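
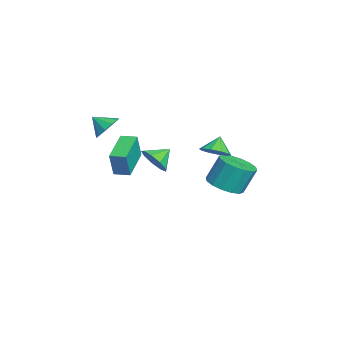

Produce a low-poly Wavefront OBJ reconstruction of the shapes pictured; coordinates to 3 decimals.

v -1.612 -2.333 1.666
v -0.8 -2.465 1.918
v -1.948 -3.127 2.334
v -1.015 -2.102 2.241
v -1.458 -1.827 2.344
v -1.96 -1.746 2.188
v -2.329 -1.889 1.833
v -2.424 -2.202 1.414
v -2.209 -2.565 1.091
v -1.766 -2.84 0.988
v -1.264 -2.921 1.143
v -0.895 -2.778 1.499
v 0.574 3.029 0.921
v 1.068 3.686 1.036
v 0.006 3.311 1.759
v 0.684 3.829 0.727
v 0.257 3.666 0.493
v -0.048 3.26 0.422
v -0.116 2.766 0.542
v 0.08 2.372 0.807
v 0.464 2.23 1.116
v 0.89 2.393 1.35
v 1.196 2.799 1.42
v 1.264 3.293 1.3
v 3.931 -0.114 2.05
v 4.576 0.441 1.825
v 3.449 0.674 2.61
v 4.135 0.462 1.416
v 3.598 0.214 1.304
v 3.217 -0.188 1.54
v 3.17 -0.555 2.015
v 3.479 -0.715 2.506
v 3.999 -0.594 2.784
v 4.488 -0.249 2.718
v 4.715 0.16 2.339
v -2.821 -1.477 -0.805
v -2.471 -1.683 0.68
v -2.539 -0.624 -0.753
v -2.189 -0.83 0.732
v -0.931 -2.07 -1.332
v -0.581 -2.276 0.153
v -0.649 -1.217 -1.28
v -0.299 -1.423 0.205
v -0.725 3.601 -2.139
v 0.014 2.932 -1.75
v -0.157 3.63 -0.231
v -0.895 4.299 -0.621
v 0.298 3.376 -1.921
v 0.128 4.073 -0.402
v 0.308 3.879 -2.151
v 0.138 4.577 -0.632
v 0.042 4.308 -2.378
v -0.128 5.006 -0.859
v -0.43 4.548 -2.541
v -0.6 5.246 -1.022
v -0.981 4.534 -2.597
v -1.151 5.232 -1.078
v -1.463 4.27 -2.529
v -1.634 4.968 -1.01
v -1.748 3.827 -2.358
v -1.918 4.524 -0.839
v -1.758 3.323 -2.128
v -1.928 4.021 -0.609
v -1.492 2.894 -1.901
v -1.662 3.592 -0.382
v -1.02 2.654 -1.738
v -1.19 3.352 -0.219
v -0.469 2.668 -1.682
v -0.639 3.366 -0.163
f 2 1 4
f 2 4 3
f 4 1 5
f 4 5 3
f 5 1 6
f 5 6 3
f 6 1 7
f 6 7 3
f 7 1 8
f 7 8 3
f 8 1 9
f 8 9 3
f 9 1 10
f 9 10 3
f 10 1 11
f 10 11 3
f 11 1 12
f 11 12 3
f 12 1 2
f 12 2 3
f 14 13 16
f 14 16 15
f 16 13 17
f 16 17 15
f 17 13 18
f 17 18 15
f 18 13 19
f 18 19 15
f 19 13 20
f 19 20 15
f 20 13 21
f 20 21 15
f 21 13 22
f 21 22 15
f 22 13 23
f 22 23 15
f 23 13 24
f 23 24 15
f 24 13 14
f 24 14 15
f 26 25 28
f 26 28 27
f 28 25 29
f 28 29 27
f 29 25 30
f 29 30 27
f 30 25 31
f 30 31 27
f 31 25 32
f 31 32 27
f 32 25 33
f 32 33 27
f 33 25 34
f 33 34 27
f 34 25 35
f 34 35 27
f 35 25 26
f 35 26 27
f 37 39 36
f 40 37 36
f 36 39 38
f 38 40 36
f 37 43 39
f 41 37 40
f 41 43 37
f 39 43 38
f 42 40 38
f 38 43 42
f 42 41 40
f 43 41 42
f 45 44 48
f 45 48 46
f 46 48 49
f 46 49 47
f 48 44 50
f 48 50 49
f 49 50 51
f 49 51 47
f 50 44 52
f 50 52 51
f 51 52 53
f 51 53 47
f 52 44 54
f 52 54 53
f 53 54 55
f 53 55 47
f 54 44 56
f 54 56 55
f 55 56 57
f 55 57 47
f 56 44 58
f 56 58 57
f 57 58 59
f 57 59 47
f 58 44 60
f 58 60 59
f 59 60 61
f 59 61 47
f 60 44 62
f 60 62 61
f 61 62 63
f 61 63 47
f 62 44 64
f 62 64 63
f 63 64 65
f 63 65 47
f 64 44 66
f 64 66 65
f 65 66 67
f 65 67 47
f 66 44 68
f 66 68 67
f 67 68 69
f 67 69 47
f 68 44 45
f 68 45 69
f 69 45 46
f 69 46 47



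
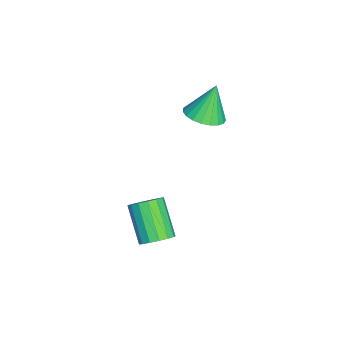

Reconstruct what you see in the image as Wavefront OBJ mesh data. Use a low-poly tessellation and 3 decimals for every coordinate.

v -0.945 -2.608 2.195
v -0.373 -2.909 2.439
v -1.275 -2.272 3.385
v -0.283 -2.641 2.388
v -0.307 -2.368 2.304
v -0.442 -2.136 2.201
v -0.663 -1.986 2.097
v -0.933 -1.944 2.01
v -1.205 -2.016 1.955
v -1.432 -2.191 1.942
v -1.575 -2.438 1.972
v -1.609 -2.715 2.041
v -1.528 -2.973 2.136
v -1.346 -3.168 2.242
v -1.095 -3.266 2.34
v -0.818 -3.251 2.412
v -0.562 -3.124 2.447
v 2.029 -3.732 -1.301
v 2.259 -3.375 -0.921
v 1.34 -3.83 0.061
v 1.111 -4.188 -0.319
v 2.043 -3.22 -1.051
v 1.124 -3.676 -0.069
v 1.824 -3.203 -1.248
v 0.905 -3.659 -0.266
v 1.66 -3.328 -1.459
v 0.741 -3.783 -0.477
v 1.595 -3.561 -1.628
v 0.676 -4.016 -0.646
v 1.646 -3.84 -1.709
v 0.728 -4.295 -0.727
v 1.8 -4.09 -1.681
v 0.881 -4.545 -0.699
v 2.016 -4.244 -1.551
v 1.097 -4.7 -0.569
v 2.235 -4.261 -1.354
v 1.316 -4.717 -0.372
v 2.399 -4.137 -1.143
v 1.48 -4.592 -0.161
v 2.464 -3.904 -0.974
v 1.545 -4.359 0.008
v 2.412 -3.625 -0.893
v 1.494 -4.08 0.089
f 2 1 4
f 2 4 3
f 4 1 5
f 4 5 3
f 5 1 6
f 5 6 3
f 6 1 7
f 6 7 3
f 7 1 8
f 7 8 3
f 8 1 9
f 8 9 3
f 9 1 10
f 9 10 3
f 10 1 11
f 10 11 3
f 11 1 12
f 11 12 3
f 12 1 13
f 12 13 3
f 13 1 14
f 13 14 3
f 14 1 15
f 14 15 3
f 15 1 16
f 15 16 3
f 16 1 17
f 16 17 3
f 17 1 2
f 17 2 3
f 19 18 22
f 19 22 20
f 20 22 23
f 20 23 21
f 22 18 24
f 22 24 23
f 23 24 25
f 23 25 21
f 24 18 26
f 24 26 25
f 25 26 27
f 25 27 21
f 26 18 28
f 26 28 27
f 27 28 29
f 27 29 21
f 28 18 30
f 28 30 29
f 29 30 31
f 29 31 21
f 30 18 32
f 30 32 31
f 31 32 33
f 31 33 21
f 32 18 34
f 32 34 33
f 33 34 35
f 33 35 21
f 34 18 36
f 34 36 35
f 35 36 37
f 35 37 21
f 36 18 38
f 36 38 37
f 37 38 39
f 37 39 21
f 38 18 40
f 38 40 39
f 39 40 41
f 39 41 21
f 40 18 42
f 40 42 41
f 41 42 43
f 41 43 21
f 42 18 19
f 42 19 43
f 43 19 20
f 43 20 21



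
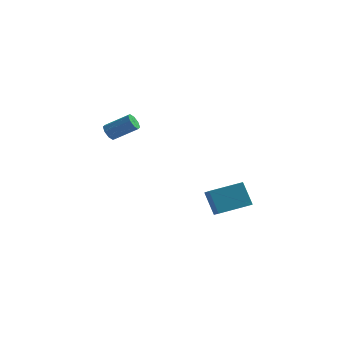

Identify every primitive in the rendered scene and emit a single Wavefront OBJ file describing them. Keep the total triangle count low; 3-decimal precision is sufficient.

v 2.161 -0.896 -1.839
v 2.766 -2.157 -0.983
v 3.847 0.194 -1.425
v 4.452 -1.068 -0.569
v 2.888 -1.492 -3.231
v 3.493 -2.754 -2.375
v 4.574 -0.403 -2.817
v 5.179 -1.664 -1.961
v -4.11 0.833 1.402
v -3.77 0.54 0.974
v -2.311 0.834 1.93
v -2.65 1.127 2.358
v -3.808 1.005 0.888
v -2.348 1.299 1.845
v -4.023 1.37 1.104
v -2.563 1.664 2.06
v -4.288 1.42 1.493
v -2.828 1.714 2.45
v -4.449 1.126 1.83
v -2.99 1.42 2.786
v -4.412 0.661 1.915
v -2.952 0.955 2.872
v -4.197 0.296 1.7
v -2.737 0.59 2.656
v -3.932 0.246 1.31
v -2.472 0.54 2.267
f 2 4 1
f 5 2 1
f 1 4 3
f 3 5 1
f 2 8 4
f 6 2 5
f 6 8 2
f 4 8 3
f 7 5 3
f 3 8 7
f 7 6 5
f 8 6 7
f 10 9 13
f 10 13 11
f 11 13 14
f 11 14 12
f 13 9 15
f 13 15 14
f 14 15 16
f 14 16 12
f 15 9 17
f 15 17 16
f 16 17 18
f 16 18 12
f 17 9 19
f 17 19 18
f 18 19 20
f 18 20 12
f 19 9 21
f 19 21 20
f 20 21 22
f 20 22 12
f 21 9 23
f 21 23 22
f 22 23 24
f 22 24 12
f 23 9 25
f 23 25 24
f 24 25 26
f 24 26 12
f 25 9 10
f 25 10 26
f 26 10 11
f 26 11 12



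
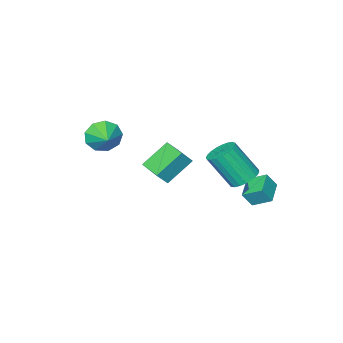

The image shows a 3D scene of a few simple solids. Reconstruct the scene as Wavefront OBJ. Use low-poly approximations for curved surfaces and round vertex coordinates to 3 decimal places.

v -2.5 2.272 0.21
v -1.75 2.174 -0.157
v -1.031 1.23 1.563
v -1.78 1.328 1.93
v -1.715 2.485 -0.002
v -0.996 1.541 1.719
v -1.815 2.759 0.191
v -1.096 1.815 1.911
v -2.034 2.948 0.386
v -1.315 2.004 2.107
v -2.333 3.021 0.551
v -1.614 2.077 2.272
v -2.661 2.964 0.657
v -1.942 2.021 2.378
v -2.961 2.788 0.686
v -2.242 1.844 2.406
v -3.181 2.522 0.632
v -2.462 1.578 2.352
v -3.284 2.213 0.505
v -2.565 1.269 2.226
v -3.25 1.914 0.327
v -2.531 0.971 2.048
v -3.087 1.677 0.129
v -2.368 0.734 1.85
v -2.823 1.543 -0.055
v -2.104 0.599 1.666
v -2.502 1.535 -0.193
v -1.783 0.591 1.527
v -2.181 1.654 -0.262
v -1.462 0.71 1.458
v -1.915 1.88 -0.249
v -1.196 0.936 1.471
v -1.483 -3.592 -1.973
v -2.893 -3.389 -0.793
v -1.323 -2.202 -2.02
v -2.733 -1.999 -0.84
v -0.827 -3.641 -1.18
v -2.237 -3.438 -0
v -0.667 -2.251 -1.227
v -2.077 -2.048 -0.047
v 2.905 -1.674 3.29
v 3.224 -2.097 4.054
v 3.375 -0.666 3.65
v 3.657 -2.132 3.589
v 3.738 -1.953 2.984
v 3.428 -1.644 2.522
v 2.874 -1.349 2.419
v 2.335 -1.206 2.724
v 2.061 -1.282 3.293
v 2.183 -1.542 3.861
v 2.642 -1.864 4.162
v -2.938 2.701 -0.533
v -3.443 3.549 0.018
v -1.968 3.488 -0.856
v -2.473 4.336 -0.305
v -2.487 2.464 0.245
v -2.992 3.312 0.796
v -1.517 3.251 -0.078
v -2.022 4.099 0.473
f 2 1 5
f 2 5 3
f 3 5 6
f 3 6 4
f 5 1 7
f 5 7 6
f 6 7 8
f 6 8 4
f 7 1 9
f 7 9 8
f 8 9 10
f 8 10 4
f 9 1 11
f 9 11 10
f 10 11 12
f 10 12 4
f 11 1 13
f 11 13 12
f 12 13 14
f 12 14 4
f 13 1 15
f 13 15 14
f 14 15 16
f 14 16 4
f 15 1 17
f 15 17 16
f 16 17 18
f 16 18 4
f 17 1 19
f 17 19 18
f 18 19 20
f 18 20 4
f 19 1 21
f 19 21 20
f 20 21 22
f 20 22 4
f 21 1 23
f 21 23 22
f 22 23 24
f 22 24 4
f 23 1 25
f 23 25 24
f 24 25 26
f 24 26 4
f 25 1 27
f 25 27 26
f 26 27 28
f 26 28 4
f 27 1 29
f 27 29 28
f 28 29 30
f 28 30 4
f 29 1 31
f 29 31 30
f 30 31 32
f 30 32 4
f 31 1 2
f 31 2 32
f 32 2 3
f 32 3 4
f 34 36 33
f 37 34 33
f 33 36 35
f 35 37 33
f 34 40 36
f 38 34 37
f 38 40 34
f 36 40 35
f 39 37 35
f 35 40 39
f 39 38 37
f 40 38 39
f 42 41 44
f 42 44 43
f 44 41 45
f 44 45 43
f 45 41 46
f 45 46 43
f 46 41 47
f 46 47 43
f 47 41 48
f 47 48 43
f 48 41 49
f 48 49 43
f 49 41 50
f 49 50 43
f 50 41 51
f 50 51 43
f 51 41 42
f 51 42 43
f 53 55 52
f 56 53 52
f 52 55 54
f 54 56 52
f 53 59 55
f 57 53 56
f 57 59 53
f 55 59 54
f 58 56 54
f 54 59 58
f 58 57 56
f 59 57 58



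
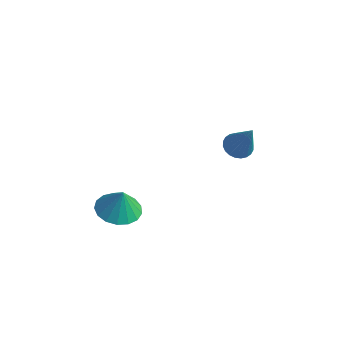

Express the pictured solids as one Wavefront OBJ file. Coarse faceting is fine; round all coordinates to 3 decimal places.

v 1.952 0.938 0.358
v 2.352 0.548 0.088
v 2.768 0.662 1.962
v 2.468 0.759 0.065
v 2.506 0.997 0.087
v 2.46 1.226 0.149
v 2.336 1.411 0.244
v 2.154 1.524 0.356
v 1.941 1.548 0.469
v 1.73 1.479 0.564
v 1.553 1.328 0.629
v 1.436 1.117 0.652
v 1.398 0.879 0.63
v 1.444 0.65 0.567
v 1.568 0.465 0.472
v 1.75 0.352 0.36
v 1.963 0.328 0.248
v 2.174 0.397 0.152
v -0.173 -3.854 -1.015
v 0.622 -4.277 -1.145
v 0.033 -3.806 0.095
v 0.722 -3.855 -1.181
v 0.617 -3.432 -1.18
v 0.331 -3.106 -1.14
v -0.071 -2.951 -1.072
v -0.495 -3.003 -0.991
v -0.846 -3.249 -0.916
v -1.043 -3.634 -0.863
v -1.041 -4.07 -0.845
v -0.839 -4.455 -0.866
v -0.485 -4.703 -0.921
v -0.06 -4.756 -0.998
v 0.34 -4.603 -1.078
f 2 1 4
f 2 4 3
f 4 1 5
f 4 5 3
f 5 1 6
f 5 6 3
f 6 1 7
f 6 7 3
f 7 1 8
f 7 8 3
f 8 1 9
f 8 9 3
f 9 1 10
f 9 10 3
f 10 1 11
f 10 11 3
f 11 1 12
f 11 12 3
f 12 1 13
f 12 13 3
f 13 1 14
f 13 14 3
f 14 1 15
f 14 15 3
f 15 1 16
f 15 16 3
f 16 1 17
f 16 17 3
f 17 1 18
f 17 18 3
f 18 1 2
f 18 2 3
f 20 19 22
f 20 22 21
f 22 19 23
f 22 23 21
f 23 19 24
f 23 24 21
f 24 19 25
f 24 25 21
f 25 19 26
f 25 26 21
f 26 19 27
f 26 27 21
f 27 19 28
f 27 28 21
f 28 19 29
f 28 29 21
f 29 19 30
f 29 30 21
f 30 19 31
f 30 31 21
f 31 19 32
f 31 32 21
f 32 19 33
f 32 33 21
f 33 19 20
f 33 20 21



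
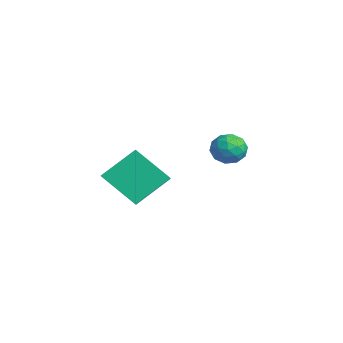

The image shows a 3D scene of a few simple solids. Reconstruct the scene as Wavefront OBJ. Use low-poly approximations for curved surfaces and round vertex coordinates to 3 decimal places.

v -3.5 1.38 1.317
v -2.787 1.9 1.347
v -2.733 0.3 1.853
v -2.02 0.82 1.883
v -2.7 0.97 2.428
v -3.173 1.637 2.096
v -2.347 0.563 1.104
v -2.82 1.23 0.772
v -2.074 1.396 1.215
v -2.292 1.647 2.033
v -3.228 0.553 1.167
v -3.446 0.804 1.985
v -3.211 1.735 1.285
v -2.309 0.465 1.915
v -2.709 0.553 2.235
v -2.29 0.859 2.253
v -3.438 1.58 1.725
v -3.019 1.886 1.743
v -2.967 1.339 2.378
v -2.501 0.314 1.457
v -2.082 0.62 1.475
v -3.23 1.341 0.947
v -2.811 1.647 0.965
v -2.553 0.861 0.822
v -2.373 1.744 1.225
v -1.922 1.109 1.54
v -2.114 0.958 1.082
v -2.392 1.35 0.887
v -2.501 1.892 1.706
v -2.05 1.257 2.021
v -2.45 1.345 2.341
v -2.728 1.737 2.146
v -2.082 1.595 1.629
v -3.47 0.943 1.179
v -3.019 0.308 1.494
v -2.792 0.463 1.054
v -3.07 0.855 0.859
v -3.598 1.091 1.66
v -3.147 0.456 1.975
v -3.128 0.85 2.313
v -3.406 1.242 2.118
v -3.438 0.605 1.571
v -1.947 -4.87 1.128
v -2.102 -3.306 2.364
v -0.87 -3.688 -0.233
v -1.024 -2.124 1.003
v -0.776 -5.236 1.737
v -0.93 -3.672 2.973
v 0.302 -4.054 0.376
v 0.147 -2.49 1.612
f 1 38 17
f 38 12 41
f 17 41 6
f 38 41 17
f 1 17 13
f 17 6 18
f 13 18 2
f 17 18 13
f 1 13 22
f 13 2 23
f 22 23 8
f 13 23 22
f 1 22 34
f 22 8 37
f 34 37 11
f 22 37 34
f 1 34 38
f 34 11 42
f 38 42 12
f 34 42 38
f 2 18 29
f 18 6 32
f 29 32 10
f 18 32 29
f 6 41 19
f 41 12 40
f 19 40 5
f 41 40 19
f 12 42 39
f 42 11 35
f 39 35 3
f 42 35 39
f 11 37 36
f 37 8 24
f 36 24 7
f 37 24 36
f 8 23 28
f 23 2 25
f 28 25 9
f 23 25 28
f 4 30 16
f 30 10 31
f 16 31 5
f 30 31 16
f 4 16 14
f 16 5 15
f 14 15 3
f 16 15 14
f 4 14 21
f 14 3 20
f 21 20 7
f 14 20 21
f 4 21 26
f 21 7 27
f 26 27 9
f 21 27 26
f 4 26 30
f 26 9 33
f 30 33 10
f 26 33 30
f 5 31 19
f 31 10 32
f 19 32 6
f 31 32 19
f 3 15 39
f 15 5 40
f 39 40 12
f 15 40 39
f 7 20 36
f 20 3 35
f 36 35 11
f 20 35 36
f 9 27 28
f 27 7 24
f 28 24 8
f 27 24 28
f 10 33 29
f 33 9 25
f 29 25 2
f 33 25 29
f 44 46 43
f 47 44 43
f 43 46 45
f 45 47 43
f 44 50 46
f 48 44 47
f 48 50 44
f 46 50 45
f 49 47 45
f 45 50 49
f 49 48 47
f 50 48 49



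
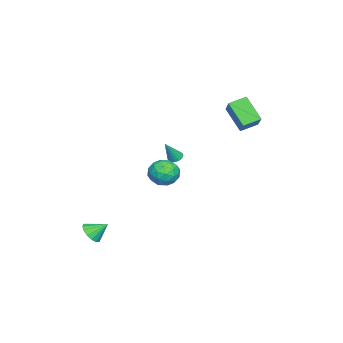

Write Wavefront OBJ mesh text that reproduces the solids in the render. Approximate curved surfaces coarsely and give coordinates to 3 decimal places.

v -4.345 1.739 3.439
v -2.967 2.343 4.566
v -5.051 2.631 3.823
v -3.673 3.235 4.95
v -3.687 2.865 2.03
v -2.309 3.469 3.157
v -4.393 3.757 2.414
v -3.015 4.361 3.541
v -2.263 -0.729 -0.087
v -1.909 -0.37 -0.164
v -1.537 -1.151 1.287
v -2.083 -0.255 -0.037
v -2.298 -0.248 0.079
v -2.505 -0.352 0.156
v -2.656 -0.542 0.178
v -2.718 -0.775 0.139
v -2.675 -0.998 0.048
v -2.538 -1.159 -0.073
v -2.338 -1.221 -0.198
v -2.12 -1.171 -0.298
v -1.936 -1.02 -0.349
v -1.826 -0.802 -0.34
v -1.816 -0.568 -0.273
v 0.531 -0.105 -0.102
v 1.354 0.425 -0.39
v 1.406 -0.805 1.11
v 2.229 -0.275 0.822
v 1.434 0.206 1.244
v 0.894 0.638 0.495
v 1.866 -1.018 0.225
v 1.326 -0.586 -0.524
v 2.179 -0.14 -0.188
v 1.912 0.617 0.442
v 0.848 -0.997 0.278
v 0.581 -0.24 0.908
v 0.866 0.221 -0.352
v 1.894 -0.601 1.072
v 1.427 -0.319 1.32
v 1.911 -0.007 1.151
v 0.595 0.347 0.167
v 1.079 0.658 -0.002
v 1.126 0.53 0.959
v 1.681 -1.038 0.722
v 2.165 -0.727 0.553
v 0.849 -0.373 -0.431
v 1.333 -0.061 -0.6
v 1.634 -0.91 -0.239
v 1.835 0.201 -0.403
v 2.348 -0.21 0.31
v 2.136 -0.647 -0.041
v 1.818 -0.393 -0.481
v 1.678 0.646 -0.033
v 2.192 0.234 0.68
v 1.725 0.517 0.928
v 1.407 0.771 0.487
v 2.162 0.314 0.086
v 0.568 -0.614 0.04
v 1.082 -1.026 0.753
v 1.353 -1.151 0.233
v 1.035 -0.897 -0.208
v 0.412 -0.17 0.41
v 0.925 -0.581 1.123
v 0.942 0.013 1.201
v 0.624 0.267 0.761
v 0.598 -0.694 0.634
v 3.362 -3.97 -4.314
v 4.109 -3.679 -4.43
v 3.118 -3.03 -3.526
v 3.874 -3.493 -4.723
v 3.501 -3.436 -4.907
v 3.092 -3.521 -4.932
v 2.754 -3.726 -4.792
v 2.58 -3.997 -4.523
v 2.615 -4.26 -4.199
v 2.85 -4.446 -3.905
v 3.222 -4.503 -3.721
v 3.632 -4.418 -3.696
v 3.969 -4.213 -3.837
v 4.144 -3.942 -4.105
f 2 4 1
f 5 2 1
f 1 4 3
f 3 5 1
f 2 8 4
f 6 2 5
f 6 8 2
f 4 8 3
f 7 5 3
f 3 8 7
f 7 6 5
f 8 6 7
f 10 9 12
f 10 12 11
f 12 9 13
f 12 13 11
f 13 9 14
f 13 14 11
f 14 9 15
f 14 15 11
f 15 9 16
f 15 16 11
f 16 9 17
f 16 17 11
f 17 9 18
f 17 18 11
f 18 9 19
f 18 19 11
f 19 9 20
f 19 20 11
f 20 9 21
f 20 21 11
f 21 9 22
f 21 22 11
f 22 9 23
f 22 23 11
f 23 9 10
f 23 10 11
f 24 61 40
f 61 35 64
f 40 64 29
f 61 64 40
f 24 40 36
f 40 29 41
f 36 41 25
f 40 41 36
f 24 36 45
f 36 25 46
f 45 46 31
f 36 46 45
f 24 45 57
f 45 31 60
f 57 60 34
f 45 60 57
f 24 57 61
f 57 34 65
f 61 65 35
f 57 65 61
f 25 41 52
f 41 29 55
f 52 55 33
f 41 55 52
f 29 64 42
f 64 35 63
f 42 63 28
f 64 63 42
f 35 65 62
f 65 34 58
f 62 58 26
f 65 58 62
f 34 60 59
f 60 31 47
f 59 47 30
f 60 47 59
f 31 46 51
f 46 25 48
f 51 48 32
f 46 48 51
f 27 53 39
f 53 33 54
f 39 54 28
f 53 54 39
f 27 39 37
f 39 28 38
f 37 38 26
f 39 38 37
f 27 37 44
f 37 26 43
f 44 43 30
f 37 43 44
f 27 44 49
f 44 30 50
f 49 50 32
f 44 50 49
f 27 49 53
f 49 32 56
f 53 56 33
f 49 56 53
f 28 54 42
f 54 33 55
f 42 55 29
f 54 55 42
f 26 38 62
f 38 28 63
f 62 63 35
f 38 63 62
f 30 43 59
f 43 26 58
f 59 58 34
f 43 58 59
f 32 50 51
f 50 30 47
f 51 47 31
f 50 47 51
f 33 56 52
f 56 32 48
f 52 48 25
f 56 48 52
f 67 66 69
f 67 69 68
f 69 66 70
f 69 70 68
f 70 66 71
f 70 71 68
f 71 66 72
f 71 72 68
f 72 66 73
f 72 73 68
f 73 66 74
f 73 74 68
f 74 66 75
f 74 75 68
f 75 66 76
f 75 76 68
f 76 66 77
f 76 77 68
f 77 66 78
f 77 78 68
f 78 66 79
f 78 79 68
f 79 66 67
f 79 67 68



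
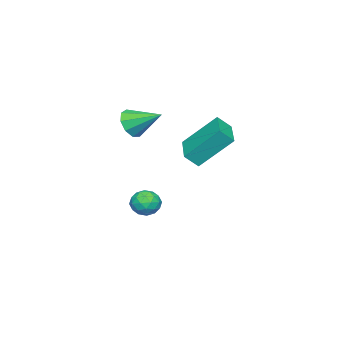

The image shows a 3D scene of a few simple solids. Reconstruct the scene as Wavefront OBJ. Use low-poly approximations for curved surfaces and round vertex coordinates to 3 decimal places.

v -2.087 -0.131 -2.078
v -1.584 -0.239 -2.662
v -2.836 -1.021 -2.558
v -2.333 -1.129 -3.142
v -2.141 -1.342 -2.419
v -1.678 -0.791 -2.122
v -2.742 -0.469 -3.098
v -2.279 0.082 -2.801
v -1.989 -0.447 -3.292
v -1.617 -0.987 -2.873
v -2.803 -0.273 -2.347
v -2.431 -0.813 -1.928
v -1.77 -0.107 -2.328
v -2.65 -1.153 -2.892
v -2.537 -1.278 -2.467
v -2.242 -1.342 -2.811
v -1.825 -0.431 -2.01
v -1.529 -0.495 -2.354
v -1.856 -1.143 -2.211
v -2.891 -0.765 -2.866
v -2.595 -0.829 -3.21
v -2.178 0.082 -2.409
v -1.883 0.018 -2.753
v -2.564 -0.117 -3.009
v -1.712 -0.293 -3.041
v -2.153 -0.816 -3.324
v -2.393 -0.428 -3.298
v -2.121 -0.104 -3.123
v -1.494 -0.61 -2.795
v -1.934 -1.133 -3.077
v -1.821 -1.258 -2.652
v -1.549 -0.935 -2.478
v -1.732 -0.732 -3.165
v -2.486 -0.127 -2.143
v -2.926 -0.65 -2.425
v -2.871 -0.325 -2.742
v -2.599 -0.002 -2.568
v -2.267 -0.444 -1.896
v -2.708 -0.967 -2.179
v -2.299 -1.156 -2.097
v -2.027 -0.832 -1.922
v -2.688 -0.528 -2.055
v -3.322 -1.991 1.758
v -2.96 -2.323 2.476
v -3.458 -0.489 2.522
v -2.538 -2.103 2.119
v -2.483 -1.83 1.593
v -2.82 -1.633 1.144
v -3.392 -1.603 0.983
v -3.931 -1.754 1.184
v -4.185 -2.016 1.654
v -4.035 -2.267 2.173
v -3.551 -2.388 2.498
v -0.823 2.718 1.648
v -0.442 2.228 2.243
v -1.44 4.08 3.165
v -1.059 3.589 3.76
v 0.679 3.631 1.44
v 1.06 3.14 2.035
v 0.062 4.992 2.957
v 0.443 4.502 3.552
f 1 38 17
f 38 12 41
f 17 41 6
f 38 41 17
f 1 17 13
f 17 6 18
f 13 18 2
f 17 18 13
f 1 13 22
f 13 2 23
f 22 23 8
f 13 23 22
f 1 22 34
f 22 8 37
f 34 37 11
f 22 37 34
f 1 34 38
f 34 11 42
f 38 42 12
f 34 42 38
f 2 18 29
f 18 6 32
f 29 32 10
f 18 32 29
f 6 41 19
f 41 12 40
f 19 40 5
f 41 40 19
f 12 42 39
f 42 11 35
f 39 35 3
f 42 35 39
f 11 37 36
f 37 8 24
f 36 24 7
f 37 24 36
f 8 23 28
f 23 2 25
f 28 25 9
f 23 25 28
f 4 30 16
f 30 10 31
f 16 31 5
f 30 31 16
f 4 16 14
f 16 5 15
f 14 15 3
f 16 15 14
f 4 14 21
f 14 3 20
f 21 20 7
f 14 20 21
f 4 21 26
f 21 7 27
f 26 27 9
f 21 27 26
f 4 26 30
f 26 9 33
f 30 33 10
f 26 33 30
f 5 31 19
f 31 10 32
f 19 32 6
f 31 32 19
f 3 15 39
f 15 5 40
f 39 40 12
f 15 40 39
f 7 20 36
f 20 3 35
f 36 35 11
f 20 35 36
f 9 27 28
f 27 7 24
f 28 24 8
f 27 24 28
f 10 33 29
f 33 9 25
f 29 25 2
f 33 25 29
f 44 43 46
f 44 46 45
f 46 43 47
f 46 47 45
f 47 43 48
f 47 48 45
f 48 43 49
f 48 49 45
f 49 43 50
f 49 50 45
f 50 43 51
f 50 51 45
f 51 43 52
f 51 52 45
f 52 43 53
f 52 53 45
f 53 43 44
f 53 44 45
f 55 57 54
f 58 55 54
f 54 57 56
f 56 58 54
f 55 61 57
f 59 55 58
f 59 61 55
f 57 61 56
f 60 58 56
f 56 61 60
f 60 59 58
f 61 59 60



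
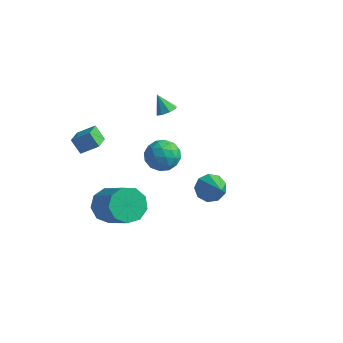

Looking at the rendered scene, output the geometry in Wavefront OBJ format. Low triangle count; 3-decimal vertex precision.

v -2.827 1.508 1.575
v -2.481 1.221 1.856
v -3.413 1.632 2.425
v -2.392 1.616 1.859
v -2.558 1.949 1.696
v -2.881 2.023 1.462
v -3.172 1.796 1.295
v -3.261 1.4 1.291
v -3.095 1.067 1.454
v -2.772 0.993 1.688
v 2.028 -3.069 1.717
v 2.477 -3.191 1.154
v 3.032 -3.931 2.703
v 2.608 -2.77 1.389
v 2.468 -2.489 1.777
v 2.123 -2.479 2.137
v 1.733 -2.745 2.301
v 1.482 -3.162 2.192
v 1.486 -3.536 1.86
v 1.744 -3.691 1.462
v 2.136 -3.554 1.183
v -1.527 -0.802 1.236
v -0.943 -1.182 0.693
v -1.537 -1.978 2.047
v -0.953 -2.358 1.504
v -0.707 -1.678 2.012
v -0.701 -0.952 1.51
v -1.779 -2.208 1.23
v -1.773 -1.482 0.728
v -1.099 -2.051 0.689
v -0.436 -1.724 1.172
v -2.044 -1.436 1.568
v -1.381 -1.109 2.051
v -1.234 -0.889 0.893
v -1.246 -2.271 1.847
v -1.102 -1.872 2.145
v -0.758 -2.095 1.826
v -1.091 -0.753 1.373
v -0.748 -0.977 1.054
v -0.61 -1.268 1.83
v -1.732 -2.183 1.686
v -1.389 -2.407 1.367
v -1.722 -1.065 0.914
v -1.378 -1.288 0.595
v -1.87 -1.892 0.91
v -0.982 -1.623 0.572
v -0.989 -2.314 1.049
v -1.474 -2.226 0.887
v -1.47 -1.799 0.592
v -0.593 -1.43 0.856
v -0.599 -2.122 1.333
v -0.454 -1.722 1.631
v -0.451 -1.295 1.336
v -0.685 -1.941 0.854
v -1.881 -1.038 1.407
v -1.887 -1.73 1.884
v -2.029 -1.865 1.404
v -2.026 -1.438 1.109
v -1.491 -0.846 1.691
v -1.498 -1.537 2.168
v -1.01 -1.361 2.148
v -1.006 -0.934 1.853
v -1.795 -1.219 1.886
v -3.182 -2.981 -2.016
v -2.559 -3.015 -2.733
v -1.135 -3.733 -1.46
v -1.758 -3.699 -0.744
v -2.529 -2.436 -2.439
v -1.105 -3.153 -1.167
v -2.805 -2.112 -1.948
v -1.381 -2.83 -0.675
v -3.257 -2.195 -1.489
v -1.833 -2.912 -0.216
v -3.674 -2.646 -1.276
v -2.25 -3.363 -0.004
v -3.861 -3.253 -1.41
v -2.437 -3.971 -0.138
v -3.73 -3.734 -1.828
v -2.306 -4.452 -0.555
v -3.342 -3.862 -2.333
v -1.919 -4.58 -1.061
v -2.88 -3.578 -2.691
v -1.456 -4.296 -1.418
v -3.675 -4.478 2.643
v -4.186 -4.423 3.307
v -3.955 -3.564 2.351
v -4.465 -3.508 3.016
v -2.955 -4.092 3.164
v -3.465 -4.036 3.829
v -3.234 -3.177 2.873
v -3.745 -3.122 3.537
f 2 1 4
f 2 4 3
f 4 1 5
f 4 5 3
f 5 1 6
f 5 6 3
f 6 1 7
f 6 7 3
f 7 1 8
f 7 8 3
f 8 1 9
f 8 9 3
f 9 1 10
f 9 10 3
f 10 1 2
f 10 2 3
f 12 11 14
f 12 14 13
f 14 11 15
f 14 15 13
f 15 11 16
f 15 16 13
f 16 11 17
f 16 17 13
f 17 11 18
f 17 18 13
f 18 11 19
f 18 19 13
f 19 11 20
f 19 20 13
f 20 11 21
f 20 21 13
f 21 11 12
f 21 12 13
f 22 59 38
f 59 33 62
f 38 62 27
f 59 62 38
f 22 38 34
f 38 27 39
f 34 39 23
f 38 39 34
f 22 34 43
f 34 23 44
f 43 44 29
f 34 44 43
f 22 43 55
f 43 29 58
f 55 58 32
f 43 58 55
f 22 55 59
f 55 32 63
f 59 63 33
f 55 63 59
f 23 39 50
f 39 27 53
f 50 53 31
f 39 53 50
f 27 62 40
f 62 33 61
f 40 61 26
f 62 61 40
f 33 63 60
f 63 32 56
f 60 56 24
f 63 56 60
f 32 58 57
f 58 29 45
f 57 45 28
f 58 45 57
f 29 44 49
f 44 23 46
f 49 46 30
f 44 46 49
f 25 51 37
f 51 31 52
f 37 52 26
f 51 52 37
f 25 37 35
f 37 26 36
f 35 36 24
f 37 36 35
f 25 35 42
f 35 24 41
f 42 41 28
f 35 41 42
f 25 42 47
f 42 28 48
f 47 48 30
f 42 48 47
f 25 47 51
f 47 30 54
f 51 54 31
f 47 54 51
f 26 52 40
f 52 31 53
f 40 53 27
f 52 53 40
f 24 36 60
f 36 26 61
f 60 61 33
f 36 61 60
f 28 41 57
f 41 24 56
f 57 56 32
f 41 56 57
f 30 48 49
f 48 28 45
f 49 45 29
f 48 45 49
f 31 54 50
f 54 30 46
f 50 46 23
f 54 46 50
f 65 64 68
f 65 68 66
f 66 68 69
f 66 69 67
f 68 64 70
f 68 70 69
f 69 70 71
f 69 71 67
f 70 64 72
f 70 72 71
f 71 72 73
f 71 73 67
f 72 64 74
f 72 74 73
f 73 74 75
f 73 75 67
f 74 64 76
f 74 76 75
f 75 76 77
f 75 77 67
f 76 64 78
f 76 78 77
f 77 78 79
f 77 79 67
f 78 64 80
f 78 80 79
f 79 80 81
f 79 81 67
f 80 64 82
f 80 82 81
f 81 82 83
f 81 83 67
f 82 64 65
f 82 65 83
f 83 65 66
f 83 66 67
f 85 87 84
f 88 85 84
f 84 87 86
f 86 88 84
f 85 91 87
f 89 85 88
f 89 91 85
f 87 91 86
f 90 88 86
f 86 91 90
f 90 89 88
f 91 89 90



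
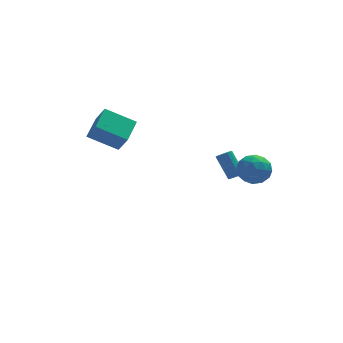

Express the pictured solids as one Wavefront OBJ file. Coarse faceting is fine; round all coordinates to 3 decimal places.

v -3.44 2.976 1.724
v -5.23 3.48 2.701
v -2.702 4.476 2.303
v -4.491 4.98 3.28
v -2.989 2.3 2.9
v -4.778 2.804 3.877
v -2.25 3.8 3.479
v -4.04 4.304 4.456
v 3.521 2.92 -1.189
v 4.006 3.121 -1.115
v 3.404 4.042 0.323
v 2.919 3.84 0.249
v 3.879 3.299 -1.281
v 3.277 4.219 0.156
v 3.657 3.375 -1.423
v 3.055 4.296 0.014
v 3.399 3.329 -1.502
v 2.797 4.25 -0.065
v 3.173 3.174 -1.497
v 2.571 4.094 -0.06
v 3.04 2.95 -1.41
v 2.438 3.87 0.028
v 3.036 2.718 -1.263
v 2.434 3.639 0.175
v 3.163 2.541 -1.096
v 2.561 3.461 0.341
v 3.385 2.464 -0.954
v 2.783 3.385 0.483
v 3.643 2.51 -0.875
v 3.041 3.431 0.562
v 3.869 2.666 -0.88
v 3.267 3.586 0.557
v 4.002 2.89 -0.968
v 3.4 3.81 0.47
v 3.587 -2.511 2.162
v 4.146 -3.329 2.546
v 2.554 -2.571 3.534
v 3.113 -3.389 3.918
v 3.548 -2.422 3.878
v 4.186 -2.384 3.03
v 2.514 -3.516 3.05
v 3.152 -3.478 2.202
v 3.482 -3.95 3.095
v 4.121 -3.273 3.606
v 2.579 -2.627 2.474
v 3.218 -1.95 2.985
v 3.957 -2.914 2.234
v 2.743 -2.986 3.846
v 2.999 -2.417 3.823
v 3.327 -2.898 4.048
v 3.981 -2.359 2.518
v 4.309 -2.84 2.744
v 3.958 -2.307 3.526
v 2.391 -3.06 3.336
v 2.719 -3.541 3.562
v 3.373 -3.002 2.032
v 3.701 -3.483 2.257
v 2.742 -3.593 2.554
v 3.895 -3.76 2.782
v 3.288 -3.796 3.588
v 2.936 -3.87 3.078
v 3.311 -3.848 2.58
v 4.271 -3.363 3.083
v 3.664 -3.398 3.889
v 3.92 -2.83 3.865
v 4.295 -2.807 3.367
v 3.881 -3.728 3.405
v 3.036 -2.502 2.191
v 2.429 -2.537 2.997
v 2.405 -3.093 2.713
v 2.78 -3.07 2.215
v 3.412 -2.104 2.492
v 2.805 -2.14 3.298
v 3.389 -2.052 3.5
v 3.764 -2.03 3.002
v 2.819 -2.172 2.675
f 2 4 1
f 5 2 1
f 1 4 3
f 3 5 1
f 2 8 4
f 6 2 5
f 6 8 2
f 4 8 3
f 7 5 3
f 3 8 7
f 7 6 5
f 8 6 7
f 10 9 13
f 10 13 11
f 11 13 14
f 11 14 12
f 13 9 15
f 13 15 14
f 14 15 16
f 14 16 12
f 15 9 17
f 15 17 16
f 16 17 18
f 16 18 12
f 17 9 19
f 17 19 18
f 18 19 20
f 18 20 12
f 19 9 21
f 19 21 20
f 20 21 22
f 20 22 12
f 21 9 23
f 21 23 22
f 22 23 24
f 22 24 12
f 23 9 25
f 23 25 24
f 24 25 26
f 24 26 12
f 25 9 27
f 25 27 26
f 26 27 28
f 26 28 12
f 27 9 29
f 27 29 28
f 28 29 30
f 28 30 12
f 29 9 31
f 29 31 30
f 30 31 32
f 30 32 12
f 31 9 33
f 31 33 32
f 32 33 34
f 32 34 12
f 33 9 10
f 33 10 34
f 34 10 11
f 34 11 12
f 35 72 51
f 72 46 75
f 51 75 40
f 72 75 51
f 35 51 47
f 51 40 52
f 47 52 36
f 51 52 47
f 35 47 56
f 47 36 57
f 56 57 42
f 47 57 56
f 35 56 68
f 56 42 71
f 68 71 45
f 56 71 68
f 35 68 72
f 68 45 76
f 72 76 46
f 68 76 72
f 36 52 63
f 52 40 66
f 63 66 44
f 52 66 63
f 40 75 53
f 75 46 74
f 53 74 39
f 75 74 53
f 46 76 73
f 76 45 69
f 73 69 37
f 76 69 73
f 45 71 70
f 71 42 58
f 70 58 41
f 71 58 70
f 42 57 62
f 57 36 59
f 62 59 43
f 57 59 62
f 38 64 50
f 64 44 65
f 50 65 39
f 64 65 50
f 38 50 48
f 50 39 49
f 48 49 37
f 50 49 48
f 38 48 55
f 48 37 54
f 55 54 41
f 48 54 55
f 38 55 60
f 55 41 61
f 60 61 43
f 55 61 60
f 38 60 64
f 60 43 67
f 64 67 44
f 60 67 64
f 39 65 53
f 65 44 66
f 53 66 40
f 65 66 53
f 37 49 73
f 49 39 74
f 73 74 46
f 49 74 73
f 41 54 70
f 54 37 69
f 70 69 45
f 54 69 70
f 43 61 62
f 61 41 58
f 62 58 42
f 61 58 62
f 44 67 63
f 67 43 59
f 63 59 36
f 67 59 63



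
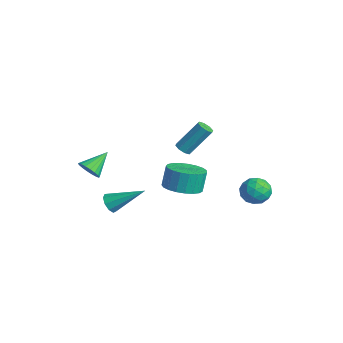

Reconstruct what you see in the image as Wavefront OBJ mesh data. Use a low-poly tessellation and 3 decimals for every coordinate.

v -1.994 0.551 -0.996
v -1.518 0.399 -0.977
v -1.21 1.557 0.536
v -1.686 1.709 0.516
v -1.565 0.705 -1.202
v -1.257 1.863 0.311
v -1.863 0.921 -1.306
v -1.555 2.079 0.207
v -2.238 0.92 -1.229
v -1.93 2.078 0.284
v -2.47 0.703 -1.016
v -2.162 1.861 0.497
v -2.423 0.397 -0.791
v -2.115 1.555 0.722
v -2.125 0.181 -0.687
v -1.817 1.339 0.826
v -1.75 0.182 -0.764
v -1.442 1.34 0.749
v 0.168 3.383 -3.062
v 0.835 3.869 -2.718
v 1.125 2.591 -3.802
v 1.792 3.077 -3.458
v 1.324 2.525 -2.933
v 0.732 3.015 -2.476
v 1.228 3.445 -4.044
v 0.636 3.935 -3.587
v 1.49 3.907 -3.325
v 1.549 3.338 -2.638
v 0.411 3.122 -3.882
v 0.47 2.553 -3.195
v 0.417 3.696 -2.825
v 1.543 2.764 -3.695
v 1.268 2.44 -3.386
v 1.66 2.725 -3.184
v 0.357 3.194 -2.683
v 0.749 3.479 -2.481
v 1.037 2.689 -2.607
v 1.211 2.981 -4.039
v 1.603 3.266 -3.837
v 0.3 3.735 -3.336
v 0.692 4.02 -3.134
v 0.923 3.771 -3.913
v 1.194 4.003 -2.98
v 1.757 3.538 -3.415
v 1.425 3.754 -3.759
v 1.077 4.042 -3.491
v 1.229 3.669 -2.576
v 1.792 3.203 -3.011
v 1.517 2.879 -2.702
v 1.169 3.167 -2.434
v 1.614 3.692 -2.933
v 0.168 3.257 -3.509
v 0.731 2.791 -3.944
v 0.791 3.293 -4.086
v 0.443 3.581 -3.818
v 0.203 2.922 -3.105
v 0.766 2.457 -3.54
v 0.883 2.418 -3.029
v 0.535 2.706 -2.761
v 0.346 2.768 -3.587
v -1.597 -3.837 -3.571
v -1.371 -3.589 -4.116
v -0.603 -2.323 -2.469
v -1.757 -3.408 -4.017
v -2.068 -3.427 -3.71
v -2.159 -3.638 -3.337
v -1.986 -3.943 -3.074
v -1.632 -4.198 -3.043
v -1.261 -4.284 -3.259
v -1.047 -4.161 -3.621
v -1.091 -3.887 -3.959
v -3.462 -4.151 -2.094
v -2.922 -4.305 -1.644
v -3.798 -2.909 -1.266
v -2.781 -4.12 -1.864
v -2.774 -3.941 -2.13
v -2.904 -3.803 -2.388
v -3.144 -3.735 -2.589
v -3.447 -3.748 -2.691
v -3.754 -3.841 -2.676
v -4.002 -3.996 -2.545
v -4.143 -4.181 -2.325
v -4.15 -4.36 -2.059
v -4.02 -4.498 -1.801
v -3.78 -4.567 -1.6
v -3.477 -4.553 -1.498
v -3.17 -4.46 -1.513
v -0.928 -0.034 -3.168
v -0.23 0.781 -3.287
v -0.454 1.15 -2.071
v -1.152 0.334 -1.952
v -0.617 0.97 -3.415
v -0.841 1.338 -2.199
v -1.058 0.985 -3.5
v -1.281 1.353 -2.285
v -1.476 0.824 -3.529
v -1.7 1.192 -2.313
v -1.799 0.514 -3.494
v -2.023 0.883 -2.279
v -1.972 0.11 -3.404
v -2.196 0.478 -2.188
v -1.965 -0.319 -3.272
v -2.188 0.049 -2.056
v -1.778 -0.699 -3.123
v -2.001 -0.331 -1.907
v -1.444 -0.964 -2.981
v -1.668 -0.596 -1.765
v -1.021 -1.069 -2.872
v -1.245 -0.7 -1.656
v -0.582 -0.994 -2.814
v -0.806 -0.626 -1.598
v -0.203 -0.753 -2.817
v -0.427 -0.385 -1.601
v 0.051 -0.388 -2.881
v -0.173 -0.02 -1.665
v 0.135 0.038 -2.994
v -0.088 0.406 -1.778
v 0.036 0.452 -3.138
v -0.188 0.82 -1.922
f 2 1 5
f 2 5 3
f 3 5 6
f 3 6 4
f 5 1 7
f 5 7 6
f 6 7 8
f 6 8 4
f 7 1 9
f 7 9 8
f 8 9 10
f 8 10 4
f 9 1 11
f 9 11 10
f 10 11 12
f 10 12 4
f 11 1 13
f 11 13 12
f 12 13 14
f 12 14 4
f 13 1 15
f 13 15 14
f 14 15 16
f 14 16 4
f 15 1 17
f 15 17 16
f 16 17 18
f 16 18 4
f 17 1 2
f 17 2 18
f 18 2 3
f 18 3 4
f 19 56 35
f 56 30 59
f 35 59 24
f 56 59 35
f 19 35 31
f 35 24 36
f 31 36 20
f 35 36 31
f 19 31 40
f 31 20 41
f 40 41 26
f 31 41 40
f 19 40 52
f 40 26 55
f 52 55 29
f 40 55 52
f 19 52 56
f 52 29 60
f 56 60 30
f 52 60 56
f 20 36 47
f 36 24 50
f 47 50 28
f 36 50 47
f 24 59 37
f 59 30 58
f 37 58 23
f 59 58 37
f 30 60 57
f 60 29 53
f 57 53 21
f 60 53 57
f 29 55 54
f 55 26 42
f 54 42 25
f 55 42 54
f 26 41 46
f 41 20 43
f 46 43 27
f 41 43 46
f 22 48 34
f 48 28 49
f 34 49 23
f 48 49 34
f 22 34 32
f 34 23 33
f 32 33 21
f 34 33 32
f 22 32 39
f 32 21 38
f 39 38 25
f 32 38 39
f 22 39 44
f 39 25 45
f 44 45 27
f 39 45 44
f 22 44 48
f 44 27 51
f 48 51 28
f 44 51 48
f 23 49 37
f 49 28 50
f 37 50 24
f 49 50 37
f 21 33 57
f 33 23 58
f 57 58 30
f 33 58 57
f 25 38 54
f 38 21 53
f 54 53 29
f 38 53 54
f 27 45 46
f 45 25 42
f 46 42 26
f 45 42 46
f 28 51 47
f 51 27 43
f 47 43 20
f 51 43 47
f 62 61 64
f 62 64 63
f 64 61 65
f 64 65 63
f 65 61 66
f 65 66 63
f 66 61 67
f 66 67 63
f 67 61 68
f 67 68 63
f 68 61 69
f 68 69 63
f 69 61 70
f 69 70 63
f 70 61 71
f 70 71 63
f 71 61 62
f 71 62 63
f 73 72 75
f 73 75 74
f 75 72 76
f 75 76 74
f 76 72 77
f 76 77 74
f 77 72 78
f 77 78 74
f 78 72 79
f 78 79 74
f 79 72 80
f 79 80 74
f 80 72 81
f 80 81 74
f 81 72 82
f 81 82 74
f 82 72 83
f 82 83 74
f 83 72 84
f 83 84 74
f 84 72 85
f 84 85 74
f 85 72 86
f 85 86 74
f 86 72 87
f 86 87 74
f 87 72 73
f 87 73 74
f 89 88 92
f 89 92 90
f 90 92 93
f 90 93 91
f 92 88 94
f 92 94 93
f 93 94 95
f 93 95 91
f 94 88 96
f 94 96 95
f 95 96 97
f 95 97 91
f 96 88 98
f 96 98 97
f 97 98 99
f 97 99 91
f 98 88 100
f 98 100 99
f 99 100 101
f 99 101 91
f 100 88 102
f 100 102 101
f 101 102 103
f 101 103 91
f 102 88 104
f 102 104 103
f 103 104 105
f 103 105 91
f 104 88 106
f 104 106 105
f 105 106 107
f 105 107 91
f 106 88 108
f 106 108 107
f 107 108 109
f 107 109 91
f 108 88 110
f 108 110 109
f 109 110 111
f 109 111 91
f 110 88 112
f 110 112 111
f 111 112 113
f 111 113 91
f 112 88 114
f 112 114 113
f 113 114 115
f 113 115 91
f 114 88 116
f 114 116 115
f 115 116 117
f 115 117 91
f 116 88 118
f 116 118 117
f 117 118 119
f 117 119 91
f 118 88 89
f 118 89 119
f 119 89 90
f 119 90 91



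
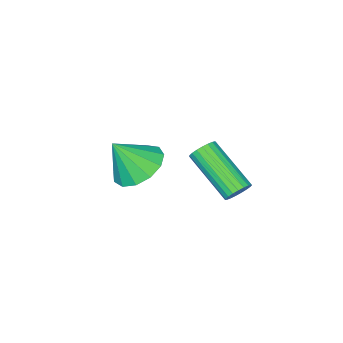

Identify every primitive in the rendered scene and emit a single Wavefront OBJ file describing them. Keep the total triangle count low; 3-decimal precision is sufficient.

v -1.593 -3.04 0.224
v -0.827 -2.299 0.05
v -0.827 -3.52 1.556
v -1.251 -2.029 0.392
v -1.785 -2.08 0.681
v -2.257 -2.435 0.824
v -2.519 -2.983 0.778
v -2.487 -3.548 0.555
v -2.171 -3.952 0.227
v -1.672 -4.067 -0.101
v -1.148 -3.855 -0.327
v -0.765 -3.384 -0.377
v -0.645 -2.805 -0.237
v -2.143 1.327 1.117
v -1.867 1.068 0.732
v -1.921 -0.726 1.897
v -2.197 -0.467 2.283
v -1.702 1.148 0.862
v -1.756 -0.646 2.027
v -1.614 1.259 1.036
v -1.667 -0.536 2.201
v -1.617 1.381 1.224
v -1.67 -0.413 2.39
v -1.711 1.494 1.394
v -1.764 -0.3 2.559
v -1.879 1.578 1.516
v -1.933 -0.216 2.681
v -2.094 1.619 1.569
v -2.147 -0.175 2.734
v -2.317 1.609 1.544
v -2.37 -0.185 2.709
v -2.51 1.551 1.445
v -2.563 -0.243 2.61
v -2.639 1.454 1.289
v -2.693 -0.341 2.455
v -2.683 1.335 1.104
v -2.737 -0.46 2.269
v -2.634 1.214 0.921
v -2.687 -0.58 2.086
v -2.499 1.113 0.772
v -2.553 -0.681 1.937
v -2.303 1.05 0.683
v -2.357 -0.745 1.848
v -2.08 1.034 0.668
v -2.133 -0.76 1.834
f 2 1 4
f 2 4 3
f 4 1 5
f 4 5 3
f 5 1 6
f 5 6 3
f 6 1 7
f 6 7 3
f 7 1 8
f 7 8 3
f 8 1 9
f 8 9 3
f 9 1 10
f 9 10 3
f 10 1 11
f 10 11 3
f 11 1 12
f 11 12 3
f 12 1 13
f 12 13 3
f 13 1 2
f 13 2 3
f 15 14 18
f 15 18 16
f 16 18 19
f 16 19 17
f 18 14 20
f 18 20 19
f 19 20 21
f 19 21 17
f 20 14 22
f 20 22 21
f 21 22 23
f 21 23 17
f 22 14 24
f 22 24 23
f 23 24 25
f 23 25 17
f 24 14 26
f 24 26 25
f 25 26 27
f 25 27 17
f 26 14 28
f 26 28 27
f 27 28 29
f 27 29 17
f 28 14 30
f 28 30 29
f 29 30 31
f 29 31 17
f 30 14 32
f 30 32 31
f 31 32 33
f 31 33 17
f 32 14 34
f 32 34 33
f 33 34 35
f 33 35 17
f 34 14 36
f 34 36 35
f 35 36 37
f 35 37 17
f 36 14 38
f 36 38 37
f 37 38 39
f 37 39 17
f 38 14 40
f 38 40 39
f 39 40 41
f 39 41 17
f 40 14 42
f 40 42 41
f 41 42 43
f 41 43 17
f 42 14 44
f 42 44 43
f 43 44 45
f 43 45 17
f 44 14 15
f 44 15 45
f 45 15 16
f 45 16 17



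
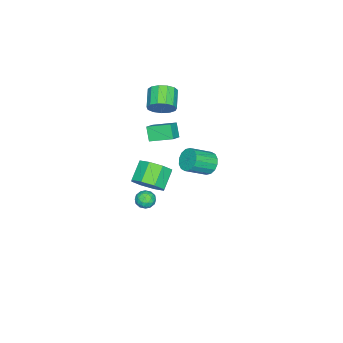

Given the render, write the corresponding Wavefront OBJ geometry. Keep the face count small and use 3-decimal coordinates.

v -3.529 -1.515 0.388
v -2.768 -1.511 0.811
v -3.809 -0.169 0.88
v -3.049 -0.165 1.302
v -3.091 -1.135 -0.402
v -2.331 -1.131 0.02
v -3.372 0.211 0.089
v -2.611 0.215 0.512
v 2.375 1.171 0.925
v 2.806 1.804 1.52
v 1.775 1.762 2.311
v 1.345 1.129 1.715
v 2.394 2.138 1.001
v 1.363 2.096 1.791
v 1.971 1.905 0.437
v 0.94 1.863 1.227
v 1.785 1.243 0.158
v 0.754 1.201 0.949
v 1.945 0.538 0.329
v 0.914 0.496 1.12
v 2.357 0.204 0.849
v 1.326 0.162 1.639
v 2.78 0.437 1.413
v 1.749 0.395 2.203
v 2.966 1.099 1.691
v 1.935 1.057 2.482
v -1.96 -0.156 3.511
v -1.731 0.229 4.197
v -2.77 -0.218 4.796
v -3 -0.604 4.109
v -1.994 0.527 3.962
v -3.034 0.08 4.561
v -2.247 0.608 3.584
v -3.286 0.161 4.182
v -2.409 0.447 3.183
v -3.448 -0 3.781
v -2.428 0.093 2.885
v -3.467 -0.354 3.484
v -2.299 -0.339 2.787
v -3.338 -0.786 3.385
v -2.062 -0.714 2.918
v -3.102 -1.161 3.516
v -1.793 -0.911 3.237
v -2.833 -1.358 3.836
v -1.577 -0.869 3.644
v -2.617 -1.316 4.242
v -1.483 -0.601 4.008
v -2.522 -1.048 4.606
v -1.54 -0.192 4.214
v -2.58 -0.639 4.813
v 0.541 3.821 2.338
v 0.992 4.382 2.36
v 1.929 3.601 3.124
v 1.479 3.039 3.102
v 0.776 4.419 2.662
v 1.713 3.638 3.426
v 0.498 4.296 2.877
v 1.435 3.514 3.641
v 0.231 4.045 2.948
v 1.168 3.264 3.712
v 0.048 3.734 2.855
v 0.985 2.953 3.619
v -0.004 3.447 2.623
v 0.934 2.665 3.388
v 0.091 3.259 2.316
v 1.028 2.478 3.08
v 0.307 3.222 2.014
v 1.244 2.441 2.778
v 0.585 3.346 1.799
v 1.522 2.564 2.563
v 0.852 3.596 1.728
v 1.789 2.815 2.492
v 1.035 3.907 1.821
v 1.972 3.126 2.585
v 1.086 4.195 2.052
v 2.024 3.413 2.817
v -0.538 -0.008 -3.484
v -0.172 -0.505 -3.354
v -1.268 -0.635 -3.826
v -0.902 -1.132 -3.696
v -1.145 -0.788 -3.227
v -0.694 -0.4 -3.015
v -0.746 -0.74 -4.165
v -0.295 -0.352 -3.953
v -0.3 -0.957 -3.775
v -0.547 -0.987 -3.195
v -0.893 -0.153 -3.985
v -1.14 -0.183 -3.405
v -0.291 -0.202 -3.389
v -1.149 -0.938 -3.791
v -1.292 -0.736 -3.515
v -1.077 -1.028 -3.439
v -0.598 -0.14 -3.19
v -0.383 -0.432 -3.113
v -0.955 -0.598 -3.039
v -1.057 -0.708 -4.067
v -0.842 -1 -3.99
v -0.363 -0.112 -3.741
v -0.148 -0.404 -3.665
v -0.485 -0.542 -4.141
v -0.152 -0.759 -3.56
v -0.58 -1.128 -3.761
v -0.489 -0.897 -4.036
v -0.224 -0.67 -3.912
v -0.297 -0.777 -3.219
v -0.725 -1.145 -3.42
v -0.868 -0.943 -3.144
v -0.603 -0.715 -3.02
v -0.372 -1.043 -3.466
v -0.715 0.005 -3.76
v -1.143 -0.363 -3.961
v -0.837 -0.425 -4.16
v -0.572 -0.197 -4.036
v -0.86 -0.012 -3.419
v -1.288 -0.381 -3.62
v -1.216 -0.47 -3.268
v -0.951 -0.243 -3.144
v -1.068 -0.097 -3.714
f 2 4 1
f 5 2 1
f 1 4 3
f 3 5 1
f 2 8 4
f 6 2 5
f 6 8 2
f 4 8 3
f 7 5 3
f 3 8 7
f 7 6 5
f 8 6 7
f 10 9 13
f 10 13 11
f 11 13 14
f 11 14 12
f 13 9 15
f 13 15 14
f 14 15 16
f 14 16 12
f 15 9 17
f 15 17 16
f 16 17 18
f 16 18 12
f 17 9 19
f 17 19 18
f 18 19 20
f 18 20 12
f 19 9 21
f 19 21 20
f 20 21 22
f 20 22 12
f 21 9 23
f 21 23 22
f 22 23 24
f 22 24 12
f 23 9 25
f 23 25 24
f 24 25 26
f 24 26 12
f 25 9 10
f 25 10 26
f 26 10 11
f 26 11 12
f 28 27 31
f 28 31 29
f 29 31 32
f 29 32 30
f 31 27 33
f 31 33 32
f 32 33 34
f 32 34 30
f 33 27 35
f 33 35 34
f 34 35 36
f 34 36 30
f 35 27 37
f 35 37 36
f 36 37 38
f 36 38 30
f 37 27 39
f 37 39 38
f 38 39 40
f 38 40 30
f 39 27 41
f 39 41 40
f 40 41 42
f 40 42 30
f 41 27 43
f 41 43 42
f 42 43 44
f 42 44 30
f 43 27 45
f 43 45 44
f 44 45 46
f 44 46 30
f 45 27 47
f 45 47 46
f 46 47 48
f 46 48 30
f 47 27 49
f 47 49 48
f 48 49 50
f 48 50 30
f 49 27 28
f 49 28 50
f 50 28 29
f 50 29 30
f 52 51 55
f 52 55 53
f 53 55 56
f 53 56 54
f 55 51 57
f 55 57 56
f 56 57 58
f 56 58 54
f 57 51 59
f 57 59 58
f 58 59 60
f 58 60 54
f 59 51 61
f 59 61 60
f 60 61 62
f 60 62 54
f 61 51 63
f 61 63 62
f 62 63 64
f 62 64 54
f 63 51 65
f 63 65 64
f 64 65 66
f 64 66 54
f 65 51 67
f 65 67 66
f 66 67 68
f 66 68 54
f 67 51 69
f 67 69 68
f 68 69 70
f 68 70 54
f 69 51 71
f 69 71 70
f 70 71 72
f 70 72 54
f 71 51 73
f 71 73 72
f 72 73 74
f 72 74 54
f 73 51 75
f 73 75 74
f 74 75 76
f 74 76 54
f 75 51 52
f 75 52 76
f 76 52 53
f 76 53 54
f 77 114 93
f 114 88 117
f 93 117 82
f 114 117 93
f 77 93 89
f 93 82 94
f 89 94 78
f 93 94 89
f 77 89 98
f 89 78 99
f 98 99 84
f 89 99 98
f 77 98 110
f 98 84 113
f 110 113 87
f 98 113 110
f 77 110 114
f 110 87 118
f 114 118 88
f 110 118 114
f 78 94 105
f 94 82 108
f 105 108 86
f 94 108 105
f 82 117 95
f 117 88 116
f 95 116 81
f 117 116 95
f 88 118 115
f 118 87 111
f 115 111 79
f 118 111 115
f 87 113 112
f 113 84 100
f 112 100 83
f 113 100 112
f 84 99 104
f 99 78 101
f 104 101 85
f 99 101 104
f 80 106 92
f 106 86 107
f 92 107 81
f 106 107 92
f 80 92 90
f 92 81 91
f 90 91 79
f 92 91 90
f 80 90 97
f 90 79 96
f 97 96 83
f 90 96 97
f 80 97 102
f 97 83 103
f 102 103 85
f 97 103 102
f 80 102 106
f 102 85 109
f 106 109 86
f 102 109 106
f 81 107 95
f 107 86 108
f 95 108 82
f 107 108 95
f 79 91 115
f 91 81 116
f 115 116 88
f 91 116 115
f 83 96 112
f 96 79 111
f 112 111 87
f 96 111 112
f 85 103 104
f 103 83 100
f 104 100 84
f 103 100 104
f 86 109 105
f 109 85 101
f 105 101 78
f 109 101 105



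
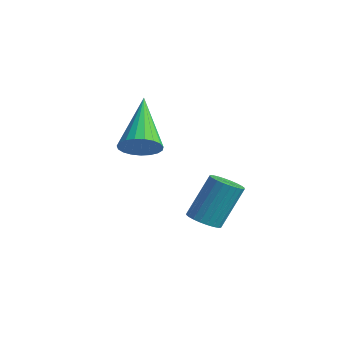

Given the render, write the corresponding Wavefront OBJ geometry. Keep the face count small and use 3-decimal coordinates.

v -1.664 -2.484 -1.715
v -1.086 -2.362 -1.819
v -0.998 -1.534 -0.348
v -1.576 -1.656 -0.245
v -1.19 -2.177 -1.917
v -1.102 -1.348 -0.446
v -1.366 -2.038 -1.984
v -1.278 -1.21 -0.514
v -1.587 -1.968 -2.011
v -1.5 -1.139 -0.54
v -1.821 -1.976 -1.992
v -1.733 -1.147 -0.522
v -2.03 -2.061 -1.932
v -1.942 -1.233 -0.461
v -2.184 -2.211 -1.838
v -2.096 -1.383 -0.368
v -2.258 -2.402 -1.726
v -2.17 -1.574 -0.255
v -2.242 -2.606 -1.612
v -2.154 -1.778 -0.141
v -2.138 -2.792 -1.514
v -2.05 -1.963 -0.043
v -1.962 -2.93 -1.446
v -1.874 -2.102 0.024
v -1.74 -3.001 -1.42
v -1.653 -2.172 0.051
v -1.507 -2.993 -1.438
v -1.419 -2.164 0.032
v -1.298 -2.907 -1.499
v -1.21 -2.079 -0.028
v -1.144 -2.757 -1.592
v -1.056 -1.929 -0.122
v -1.07 -2.566 -1.705
v -0.982 -1.738 -0.234
v -2.281 -4.404 1.751
v -2.032 -4.773 2.291
v -3.599 -3.336 3.089
v -1.852 -4.545 2.287
v -1.746 -4.292 2.19
v -1.732 -4.058 2.017
v -1.814 -3.884 1.798
v -1.975 -3.8 1.571
v -2.19 -3.82 1.375
v -2.42 -3.941 1.245
v -2.626 -4.142 1.202
v -2.773 -4.388 1.254
v -2.834 -4.637 1.392
v -2.8 -4.845 1.592
v -2.675 -4.977 1.82
v -2.483 -5.01 2.036
v -2.256 -4.938 2.203
f 2 1 5
f 2 5 3
f 3 5 6
f 3 6 4
f 5 1 7
f 5 7 6
f 6 7 8
f 6 8 4
f 7 1 9
f 7 9 8
f 8 9 10
f 8 10 4
f 9 1 11
f 9 11 10
f 10 11 12
f 10 12 4
f 11 1 13
f 11 13 12
f 12 13 14
f 12 14 4
f 13 1 15
f 13 15 14
f 14 15 16
f 14 16 4
f 15 1 17
f 15 17 16
f 16 17 18
f 16 18 4
f 17 1 19
f 17 19 18
f 18 19 20
f 18 20 4
f 19 1 21
f 19 21 20
f 20 21 22
f 20 22 4
f 21 1 23
f 21 23 22
f 22 23 24
f 22 24 4
f 23 1 25
f 23 25 24
f 24 25 26
f 24 26 4
f 25 1 27
f 25 27 26
f 26 27 28
f 26 28 4
f 27 1 29
f 27 29 28
f 28 29 30
f 28 30 4
f 29 1 31
f 29 31 30
f 30 31 32
f 30 32 4
f 31 1 33
f 31 33 32
f 32 33 34
f 32 34 4
f 33 1 2
f 33 2 34
f 34 2 3
f 34 3 4
f 36 35 38
f 36 38 37
f 38 35 39
f 38 39 37
f 39 35 40
f 39 40 37
f 40 35 41
f 40 41 37
f 41 35 42
f 41 42 37
f 42 35 43
f 42 43 37
f 43 35 44
f 43 44 37
f 44 35 45
f 44 45 37
f 45 35 46
f 45 46 37
f 46 35 47
f 46 47 37
f 47 35 48
f 47 48 37
f 48 35 49
f 48 49 37
f 49 35 50
f 49 50 37
f 50 35 51
f 50 51 37
f 51 35 36
f 51 36 37



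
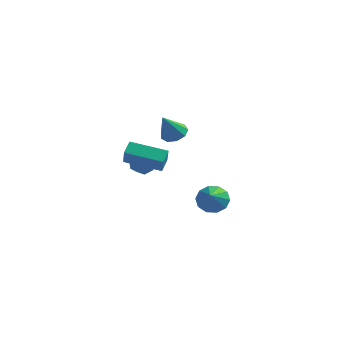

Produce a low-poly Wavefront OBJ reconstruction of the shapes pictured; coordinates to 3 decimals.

v 3.044 -2.854 0.024
v 3.805 -3.033 -0.38
v 3.296 -4.166 1.076
v 3.908 -2.686 0.027
v 3.681 -2.404 0.432
v 3.21 -2.294 0.682
v 2.676 -2.398 0.68
v 2.283 -2.676 0.428
v 2.18 -3.022 0.021
v 2.408 -3.304 -0.385
v 2.878 -3.414 -0.634
v 3.412 -3.311 -0.633
v -2.299 -1.307 1.082
v -2.057 -1.827 2.068
v -2.274 -0.509 1.497
v -2.032 -1.029 2.483
v -0.228 -1.151 0.657
v 0.014 -1.671 1.643
v -0.203 -0.353 1.072
v 0.039 -0.873 2.058
v -0.689 2.305 1.746
v -0.283 2.865 2.149
v -1.091 1.555 3.194
v -0.804 3.021 2.085
v -1.271 2.842 1.862
v -1.465 2.412 1.585
v -1.296 1.932 1.383
v -0.843 1.627 1.351
v -0.318 1.639 1.504
v 0.034 1.963 1.77
v 0.048 2.448 2.025
v -2.921 4.656 -1.437
v -2.399 4.348 -2.108
v -3.621 3.372 -1.392
v -3.099 3.064 -2.063
v -2.742 3.217 -1.246
v -2.31 4.01 -1.274
v -3.71 3.71 -2.226
v -3.278 4.503 -2.254
v -2.887 3.763 -2.596
v -2.288 3.458 -1.99
v -3.732 4.262 -1.51
v -3.133 3.957 -0.904
f 2 1 4
f 2 4 3
f 4 1 5
f 4 5 3
f 5 1 6
f 5 6 3
f 6 1 7
f 6 7 3
f 7 1 8
f 7 8 3
f 8 1 9
f 8 9 3
f 9 1 10
f 9 10 3
f 10 1 11
f 10 11 3
f 11 1 12
f 11 12 3
f 12 1 2
f 12 2 3
f 14 16 13
f 17 14 13
f 13 16 15
f 15 17 13
f 14 20 16
f 18 14 17
f 18 20 14
f 16 20 15
f 19 17 15
f 15 20 19
f 19 18 17
f 20 18 19
f 22 21 24
f 22 24 23
f 24 21 25
f 24 25 23
f 25 21 26
f 25 26 23
f 26 21 27
f 26 27 23
f 27 21 28
f 27 28 23
f 28 21 29
f 28 29 23
f 29 21 30
f 29 30 23
f 30 21 31
f 30 31 23
f 31 21 22
f 31 22 23
f 32 43 37
f 32 37 33
f 32 33 39
f 32 39 42
f 32 42 43
f 33 37 41
f 37 43 36
f 43 42 34
f 42 39 38
f 39 33 40
f 35 41 36
f 35 36 34
f 35 34 38
f 35 38 40
f 35 40 41
f 36 41 37
f 34 36 43
f 38 34 42
f 40 38 39
f 41 40 33



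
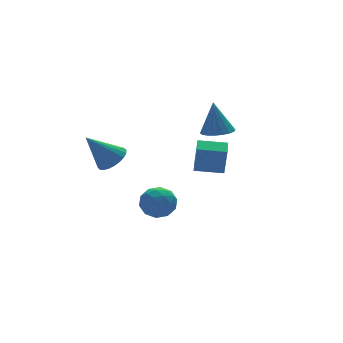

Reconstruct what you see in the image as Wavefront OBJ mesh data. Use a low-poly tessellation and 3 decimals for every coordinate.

v -2.286 0.145 -1.535
v -1.59 0.746 -1.709
v -1.89 -0.666 -2.751
v -1.194 -0.065 -2.925
v -1.152 -0.626 -2.177
v -1.397 -0.125 -1.426
v -2.083 0.205 -3.034
v -2.328 0.706 -2.283
v -1.465 0.783 -2.636
v -0.889 0.269 -2.106
v -2.591 -0.189 -2.354
v -2.015 -0.703 -1.824
v -1.973 0.516 -1.515
v -1.507 -0.436 -2.945
v -1.483 -0.766 -2.505
v -1.074 -0.413 -2.608
v -1.859 0.005 -1.349
v -1.45 0.358 -1.451
v -1.193 -0.449 -1.726
v -2.03 -0.278 -3.009
v -1.621 0.075 -3.111
v -2.406 0.493 -1.852
v -1.997 0.846 -1.955
v -2.287 0.529 -2.734
v -1.49 0.891 -2.162
v -1.257 0.415 -2.877
v -1.78 0.574 -2.941
v -1.924 0.868 -2.499
v -1.151 0.589 -1.851
v -0.919 0.113 -2.566
v -0.894 -0.217 -2.126
v -1.038 0.078 -1.684
v -1.078 0.611 -2.395
v -2.561 -0.033 -1.894
v -2.329 -0.509 -2.609
v -2.442 0.002 -2.776
v -2.586 0.297 -2.334
v -2.223 -0.335 -1.583
v -1.99 -0.811 -2.298
v -1.556 -0.788 -1.961
v -1.7 -0.494 -1.519
v -2.402 -0.531 -2.065
v -0.345 -0.774 -0.12
v -0.345 -1.041 1.377
v 0.128 -0.032 0.013
v 0.127 -0.299 1.509
v 0.833 -1.501 -0.249
v 0.832 -1.768 1.247
v 1.305 -0.759 -0.117
v 1.305 -1.026 1.38
v -3.316 1.521 0.353
v -2.68 1.916 0.734
v -4.444 1.899 1.847
v -2.817 2.162 0.567
v -3.031 2.311 0.368
v -3.288 2.339 0.166
v -3.549 2.243 -0.007
v -3.775 2.037 -0.125
v -3.931 1.752 -0.17
v -3.993 1.432 -0.136
v -3.952 1.125 -0.027
v -3.814 0.879 0.139
v -3.6 0.73 0.339
v -3.343 0.702 0.54
v -3.082 0.798 0.713
v -2.856 1.005 0.831
v -2.701 1.289 0.877
v -2.639 1.609 0.842
v 2.411 1.796 0.593
v 3.162 2.164 0.518
v 2.389 2.204 2.367
v 2.925 2.445 0.45
v 2.586 2.597 0.411
v 2.212 2.591 0.408
v 1.878 2.427 0.442
v 1.649 2.139 0.505
v 1.571 1.782 0.586
v 1.659 1.428 0.669
v 1.896 1.147 0.736
v 2.235 0.995 0.775
v 2.609 1.001 0.778
v 2.944 1.165 0.745
v 3.173 1.453 0.681
v 3.251 1.81 0.6
f 1 38 17
f 38 12 41
f 17 41 6
f 38 41 17
f 1 17 13
f 17 6 18
f 13 18 2
f 17 18 13
f 1 13 22
f 13 2 23
f 22 23 8
f 13 23 22
f 1 22 34
f 22 8 37
f 34 37 11
f 22 37 34
f 1 34 38
f 34 11 42
f 38 42 12
f 34 42 38
f 2 18 29
f 18 6 32
f 29 32 10
f 18 32 29
f 6 41 19
f 41 12 40
f 19 40 5
f 41 40 19
f 12 42 39
f 42 11 35
f 39 35 3
f 42 35 39
f 11 37 36
f 37 8 24
f 36 24 7
f 37 24 36
f 8 23 28
f 23 2 25
f 28 25 9
f 23 25 28
f 4 30 16
f 30 10 31
f 16 31 5
f 30 31 16
f 4 16 14
f 16 5 15
f 14 15 3
f 16 15 14
f 4 14 21
f 14 3 20
f 21 20 7
f 14 20 21
f 4 21 26
f 21 7 27
f 26 27 9
f 21 27 26
f 4 26 30
f 26 9 33
f 30 33 10
f 26 33 30
f 5 31 19
f 31 10 32
f 19 32 6
f 31 32 19
f 3 15 39
f 15 5 40
f 39 40 12
f 15 40 39
f 7 20 36
f 20 3 35
f 36 35 11
f 20 35 36
f 9 27 28
f 27 7 24
f 28 24 8
f 27 24 28
f 10 33 29
f 33 9 25
f 29 25 2
f 33 25 29
f 44 46 43
f 47 44 43
f 43 46 45
f 45 47 43
f 44 50 46
f 48 44 47
f 48 50 44
f 46 50 45
f 49 47 45
f 45 50 49
f 49 48 47
f 50 48 49
f 52 51 54
f 52 54 53
f 54 51 55
f 54 55 53
f 55 51 56
f 55 56 53
f 56 51 57
f 56 57 53
f 57 51 58
f 57 58 53
f 58 51 59
f 58 59 53
f 59 51 60
f 59 60 53
f 60 51 61
f 60 61 53
f 61 51 62
f 61 62 53
f 62 51 63
f 62 63 53
f 63 51 64
f 63 64 53
f 64 51 65
f 64 65 53
f 65 51 66
f 65 66 53
f 66 51 67
f 66 67 53
f 67 51 68
f 67 68 53
f 68 51 52
f 68 52 53
f 70 69 72
f 70 72 71
f 72 69 73
f 72 73 71
f 73 69 74
f 73 74 71
f 74 69 75
f 74 75 71
f 75 69 76
f 75 76 71
f 76 69 77
f 76 77 71
f 77 69 78
f 77 78 71
f 78 69 79
f 78 79 71
f 79 69 80
f 79 80 71
f 80 69 81
f 80 81 71
f 81 69 82
f 81 82 71
f 82 69 83
f 82 83 71
f 83 69 84
f 83 84 71
f 84 69 70
f 84 70 71



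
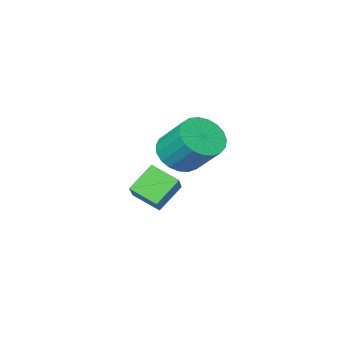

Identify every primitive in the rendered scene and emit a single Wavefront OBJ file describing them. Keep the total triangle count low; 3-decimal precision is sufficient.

v 2.703 1.355 2.478
v 3.502 1.342 2.661
v 3.276 2.331 3.724
v 2.477 2.345 3.542
v 3.487 1.589 2.428
v 3.261 2.579 3.491
v 3.337 1.796 2.203
v 3.11 2.786 3.266
v 3.077 1.927 2.025
v 2.85 2.917 3.088
v 2.752 1.959 1.926
v 2.525 2.949 2.989
v 2.419 1.887 1.923
v 2.192 2.877 2.986
v 2.135 1.722 2.015
v 1.908 2.712 3.078
v 1.949 1.494 2.188
v 1.723 2.484 3.251
v 1.894 1.242 2.411
v 1.667 2.232 3.474
v 1.978 1.01 2.646
v 1.752 2 3.709
v 2.188 0.837 2.851
v 1.962 1.827 3.914
v 2.487 0.754 2.992
v 2.261 1.743 4.055
v 2.824 0.774 3.045
v 2.597 1.764 4.108
v 3.139 0.896 2.999
v 2.913 1.885 4.062
v 3.379 1.096 2.864
v 3.153 2.086 3.927
v 1.332 -0.692 -0.32
v 1.839 -1.521 0.151
v 2.006 0.234 0.585
v 2.513 -0.595 1.056
v 2.227 -0.585 -1.096
v 2.734 -1.414 -0.625
v 2.901 0.341 -0.191
v 3.408 -0.488 0.28
f 2 1 5
f 2 5 3
f 3 5 6
f 3 6 4
f 5 1 7
f 5 7 6
f 6 7 8
f 6 8 4
f 7 1 9
f 7 9 8
f 8 9 10
f 8 10 4
f 9 1 11
f 9 11 10
f 10 11 12
f 10 12 4
f 11 1 13
f 11 13 12
f 12 13 14
f 12 14 4
f 13 1 15
f 13 15 14
f 14 15 16
f 14 16 4
f 15 1 17
f 15 17 16
f 16 17 18
f 16 18 4
f 17 1 19
f 17 19 18
f 18 19 20
f 18 20 4
f 19 1 21
f 19 21 20
f 20 21 22
f 20 22 4
f 21 1 23
f 21 23 22
f 22 23 24
f 22 24 4
f 23 1 25
f 23 25 24
f 24 25 26
f 24 26 4
f 25 1 27
f 25 27 26
f 26 27 28
f 26 28 4
f 27 1 29
f 27 29 28
f 28 29 30
f 28 30 4
f 29 1 31
f 29 31 30
f 30 31 32
f 30 32 4
f 31 1 2
f 31 2 32
f 32 2 3
f 32 3 4
f 34 36 33
f 37 34 33
f 33 36 35
f 35 37 33
f 34 40 36
f 38 34 37
f 38 40 34
f 36 40 35
f 39 37 35
f 35 40 39
f 39 38 37
f 40 38 39



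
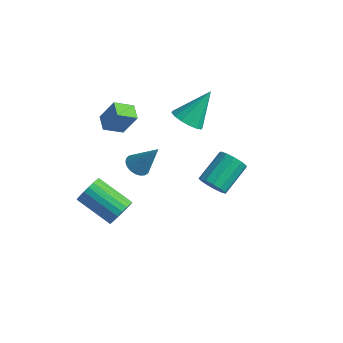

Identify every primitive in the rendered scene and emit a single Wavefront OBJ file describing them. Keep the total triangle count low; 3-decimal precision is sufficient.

v -3.109 -0.116 -2.496
v -2.566 -0.529 -2.725
v -2.111 0.336 -0.944
v -2.498 -0.264 -2.846
v -2.535 0.027 -2.907
v -2.672 0.293 -2.896
v -2.885 0.489 -2.816
v -3.136 0.579 -2.681
v -3.382 0.55 -2.514
v -3.582 0.405 -2.344
v -3.699 0.171 -2.2
v -3.715 -0.113 -2.107
v -3.626 -0.398 -2.082
v -3.447 -0.634 -2.128
v -3.21 -0.78 -2.238
v -2.956 -0.812 -2.392
v -2.728 -0.723 -2.565
v -1.575 -3.011 -3.385
v -1.252 -2.713 -2.681
v -3.143 -3.051 -1.671
v -3.465 -3.349 -2.375
v -1.381 -2.428 -2.827
v -3.272 -2.766 -1.817
v -1.543 -2.244 -3.069
v -3.434 -2.582 -2.06
v -1.711 -2.192 -3.366
v -3.602 -2.531 -2.357
v -1.856 -2.282 -3.667
v -3.746 -2.621 -2.657
v -1.951 -2.498 -3.918
v -3.842 -2.837 -2.909
v -1.982 -2.803 -4.078
v -3.873 -3.142 -3.068
v -1.942 -3.144 -4.117
v -3.833 -3.482 -3.108
v -1.839 -3.461 -4.03
v -3.729 -3.8 -3.02
v -1.69 -3.701 -3.831
v -3.58 -4.039 -2.822
v -1.521 -3.821 -3.556
v -3.411 -4.16 -2.546
v -1.361 -3.801 -3.25
v -3.252 -4.14 -2.24
v -1.238 -3.645 -2.968
v -3.129 -3.983 -1.958
v -1.174 -3.379 -2.758
v -3.065 -3.717 -1.748
v -1.179 -3.049 -2.656
v -3.07 -3.387 -1.647
v -0.769 0.945 1.687
v -0.138 0.369 2.001
v -0.371 2.255 3.293
v 0.094 0.656 1.709
v 0.094 1.021 1.411
v -0.136 1.365 1.187
v -0.536 1.597 1.097
v -0.999 1.654 1.166
v -1.4 1.521 1.374
v -1.632 1.233 1.666
v -1.633 0.868 1.964
v -1.402 0.524 2.188
v -1.002 0.293 2.278
v -0.539 0.236 2.209
v -2.2 -2.093 1.908
v -2.7 -2.969 2.42
v -2.915 -1.557 2.129
v -3.414 -2.432 2.641
v -1.566 -1.748 3.119
v -2.065 -2.623 3.631
v -2.28 -1.211 3.34
v -2.78 -2.087 3.852
v 3.463 -2.175 1.226
v 4.079 -1.938 0.848
v 4.073 -0.409 1.797
v 3.457 -0.645 2.174
v 3.74 -1.801 0.625
v 3.734 -0.271 1.573
v 3.313 -1.782 0.592
v 3.307 -0.253 1.541
v 2.934 -1.889 0.761
v 2.928 -0.359 1.71
v 2.723 -2.085 1.077
v 2.717 -0.556 2.026
v 2.747 -2.311 1.44
v 2.741 -0.781 2.389
v 2.998 -2.493 1.736
v 2.992 -0.963 2.684
v 3.397 -2.574 1.869
v 3.391 -1.044 2.818
v 3.816 -2.528 1.798
v 3.811 -0.999 2.747
v 4.124 -2.371 1.545
v 4.118 -0.841 2.494
v 4.222 -2.15 1.191
v 4.216 -0.621 2.14
f 2 1 4
f 2 4 3
f 4 1 5
f 4 5 3
f 5 1 6
f 5 6 3
f 6 1 7
f 6 7 3
f 7 1 8
f 7 8 3
f 8 1 9
f 8 9 3
f 9 1 10
f 9 10 3
f 10 1 11
f 10 11 3
f 11 1 12
f 11 12 3
f 12 1 13
f 12 13 3
f 13 1 14
f 13 14 3
f 14 1 15
f 14 15 3
f 15 1 16
f 15 16 3
f 16 1 17
f 16 17 3
f 17 1 2
f 17 2 3
f 19 18 22
f 19 22 20
f 20 22 23
f 20 23 21
f 22 18 24
f 22 24 23
f 23 24 25
f 23 25 21
f 24 18 26
f 24 26 25
f 25 26 27
f 25 27 21
f 26 18 28
f 26 28 27
f 27 28 29
f 27 29 21
f 28 18 30
f 28 30 29
f 29 30 31
f 29 31 21
f 30 18 32
f 30 32 31
f 31 32 33
f 31 33 21
f 32 18 34
f 32 34 33
f 33 34 35
f 33 35 21
f 34 18 36
f 34 36 35
f 35 36 37
f 35 37 21
f 36 18 38
f 36 38 37
f 37 38 39
f 37 39 21
f 38 18 40
f 38 40 39
f 39 40 41
f 39 41 21
f 40 18 42
f 40 42 41
f 41 42 43
f 41 43 21
f 42 18 44
f 42 44 43
f 43 44 45
f 43 45 21
f 44 18 46
f 44 46 45
f 45 46 47
f 45 47 21
f 46 18 48
f 46 48 47
f 47 48 49
f 47 49 21
f 48 18 19
f 48 19 49
f 49 19 20
f 49 20 21
f 51 50 53
f 51 53 52
f 53 50 54
f 53 54 52
f 54 50 55
f 54 55 52
f 55 50 56
f 55 56 52
f 56 50 57
f 56 57 52
f 57 50 58
f 57 58 52
f 58 50 59
f 58 59 52
f 59 50 60
f 59 60 52
f 60 50 61
f 60 61 52
f 61 50 62
f 61 62 52
f 62 50 63
f 62 63 52
f 63 50 51
f 63 51 52
f 65 67 64
f 68 65 64
f 64 67 66
f 66 68 64
f 65 71 67
f 69 65 68
f 69 71 65
f 67 71 66
f 70 68 66
f 66 71 70
f 70 69 68
f 71 69 70
f 73 72 76
f 73 76 74
f 74 76 77
f 74 77 75
f 76 72 78
f 76 78 77
f 77 78 79
f 77 79 75
f 78 72 80
f 78 80 79
f 79 80 81
f 79 81 75
f 80 72 82
f 80 82 81
f 81 82 83
f 81 83 75
f 82 72 84
f 82 84 83
f 83 84 85
f 83 85 75
f 84 72 86
f 84 86 85
f 85 86 87
f 85 87 75
f 86 72 88
f 86 88 87
f 87 88 89
f 87 89 75
f 88 72 90
f 88 90 89
f 89 90 91
f 89 91 75
f 90 72 92
f 90 92 91
f 91 92 93
f 91 93 75
f 92 72 94
f 92 94 93
f 93 94 95
f 93 95 75
f 94 72 73
f 94 73 95
f 95 73 74
f 95 74 75



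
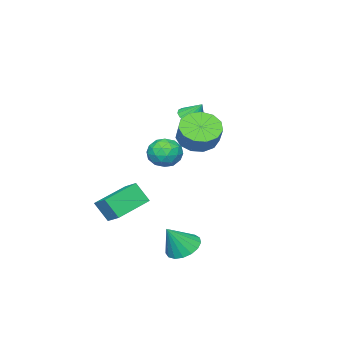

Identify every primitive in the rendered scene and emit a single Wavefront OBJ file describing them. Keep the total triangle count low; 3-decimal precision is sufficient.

v -0.962 2.727 3.075
v -0.595 3.347 2.455
v -0.112 3.912 3.305
v -0.478 3.293 3.925
v -1.073 3.541 2.597
v -0.59 4.106 3.448
v -1.515 3.477 2.891
v -1.032 4.042 3.742
v -1.782 3.175 3.243
v -1.299 3.74 4.094
v -1.789 2.731 3.542
v -1.306 3.296 4.393
v -1.532 2.286 3.692
v -1.049 2.851 4.543
v -1.095 1.981 3.647
v -0.612 2.546 4.497
v -0.615 1.913 3.419
v -0.132 2.478 4.27
v -0.245 2.103 3.083
v 0.238 2.669 3.933
v -0.103 2.492 2.743
v 0.38 3.058 3.594
v -0.233 2.956 2.509
v 0.25 3.521 3.36
v -3.955 -0.099 2.859
v -3.271 -0.189 2.974
v -4.025 0.479 3.721
v -3.285 0.089 2.788
v -3.452 0.324 2.617
v -3.735 0.462 2.502
v -4.068 0.471 2.468
v -4.375 0.351 2.524
v -4.586 0.127 2.657
v -4.653 -0.149 2.836
v -4.56 -0.413 3.02
v -4.328 -0.604 3.167
v -4.011 -0.681 3.244
v -3.681 -0.623 3.232
v -3.414 -0.446 3.135
v 1.512 3.994 -2.261
v 2.158 3.737 -2.734
v 2.308 3.746 -1.039
v 2.219 4.133 -2.693
v 2.118 4.496 -2.554
v 1.879 4.745 -2.348
v 1.555 4.821 -2.122
v 1.222 4.708 -1.928
v 0.955 4.431 -1.81
v 0.815 4.054 -1.796
v 0.836 3.664 -1.888
v 1.011 3.348 -2.066
v 1.301 3.181 -2.289
v 1.639 3.2 -2.505
v 1.949 3.401 -2.666
v -1.756 -1.322 -2.226
v -1.551 -1.951 -1.237
v -1.558 -0.503 -1.747
v -1.353 -1.131 -0.757
v 0.133 -1.489 -2.723
v 0.338 -2.117 -1.733
v 0.331 -0.669 -2.243
v 0.536 -1.298 -1.254
v -1.494 1.389 2.063
v -0.663 1.541 2.166
v -1.197 0.299 1.274
v -0.366 0.451 1.377
v -0.835 0.18 2.035
v -1.018 0.853 2.522
v -0.842 0.987 0.918
v -1.025 1.66 1.405
v -0.259 1.292 1.459
v -0.255 0.793 2.149
v -1.605 1.047 1.291
v -1.601 0.548 1.981
v -1.104 1.561 2.184
v -0.756 0.279 1.256
v -1.031 0.12 1.643
v -0.542 0.209 1.704
v -1.313 1.157 2.393
v -0.824 1.246 2.454
v -0.926 0.446 2.377
v -1.036 0.594 0.986
v -0.547 0.683 1.047
v -1.318 1.631 1.736
v -0.829 1.72 1.797
v -0.934 1.394 1.063
v -0.379 1.503 1.829
v -0.204 0.863 1.365
v -0.484 1.178 1.095
v -0.592 1.574 1.381
v -0.376 1.21 2.235
v -0.201 0.57 1.771
v -0.477 0.41 2.157
v -0.585 0.806 2.444
v -0.139 1.064 1.819
v -1.659 1.27 1.669
v -1.484 0.63 1.205
v -1.275 1.034 0.996
v -1.383 1.43 1.283
v -1.656 0.977 2.075
v -1.481 0.337 1.611
v -1.268 0.266 2.059
v -1.376 0.662 2.345
v -1.721 0.776 1.621
f 2 1 5
f 2 5 3
f 3 5 6
f 3 6 4
f 5 1 7
f 5 7 6
f 6 7 8
f 6 8 4
f 7 1 9
f 7 9 8
f 8 9 10
f 8 10 4
f 9 1 11
f 9 11 10
f 10 11 12
f 10 12 4
f 11 1 13
f 11 13 12
f 12 13 14
f 12 14 4
f 13 1 15
f 13 15 14
f 14 15 16
f 14 16 4
f 15 1 17
f 15 17 16
f 16 17 18
f 16 18 4
f 17 1 19
f 17 19 18
f 18 19 20
f 18 20 4
f 19 1 21
f 19 21 20
f 20 21 22
f 20 22 4
f 21 1 23
f 21 23 22
f 22 23 24
f 22 24 4
f 23 1 2
f 23 2 24
f 24 2 3
f 24 3 4
f 26 25 28
f 26 28 27
f 28 25 29
f 28 29 27
f 29 25 30
f 29 30 27
f 30 25 31
f 30 31 27
f 31 25 32
f 31 32 27
f 32 25 33
f 32 33 27
f 33 25 34
f 33 34 27
f 34 25 35
f 34 35 27
f 35 25 36
f 35 36 27
f 36 25 37
f 36 37 27
f 37 25 38
f 37 38 27
f 38 25 39
f 38 39 27
f 39 25 26
f 39 26 27
f 41 40 43
f 41 43 42
f 43 40 44
f 43 44 42
f 44 40 45
f 44 45 42
f 45 40 46
f 45 46 42
f 46 40 47
f 46 47 42
f 47 40 48
f 47 48 42
f 48 40 49
f 48 49 42
f 49 40 50
f 49 50 42
f 50 40 51
f 50 51 42
f 51 40 52
f 51 52 42
f 52 40 53
f 52 53 42
f 53 40 54
f 53 54 42
f 54 40 41
f 54 41 42
f 56 58 55
f 59 56 55
f 55 58 57
f 57 59 55
f 56 62 58
f 60 56 59
f 60 62 56
f 58 62 57
f 61 59 57
f 57 62 61
f 61 60 59
f 62 60 61
f 63 100 79
f 100 74 103
f 79 103 68
f 100 103 79
f 63 79 75
f 79 68 80
f 75 80 64
f 79 80 75
f 63 75 84
f 75 64 85
f 84 85 70
f 75 85 84
f 63 84 96
f 84 70 99
f 96 99 73
f 84 99 96
f 63 96 100
f 96 73 104
f 100 104 74
f 96 104 100
f 64 80 91
f 80 68 94
f 91 94 72
f 80 94 91
f 68 103 81
f 103 74 102
f 81 102 67
f 103 102 81
f 74 104 101
f 104 73 97
f 101 97 65
f 104 97 101
f 73 99 98
f 99 70 86
f 98 86 69
f 99 86 98
f 70 85 90
f 85 64 87
f 90 87 71
f 85 87 90
f 66 92 78
f 92 72 93
f 78 93 67
f 92 93 78
f 66 78 76
f 78 67 77
f 76 77 65
f 78 77 76
f 66 76 83
f 76 65 82
f 83 82 69
f 76 82 83
f 66 83 88
f 83 69 89
f 88 89 71
f 83 89 88
f 66 88 92
f 88 71 95
f 92 95 72
f 88 95 92
f 67 93 81
f 93 72 94
f 81 94 68
f 93 94 81
f 65 77 101
f 77 67 102
f 101 102 74
f 77 102 101
f 69 82 98
f 82 65 97
f 98 97 73
f 82 97 98
f 71 89 90
f 89 69 86
f 90 86 70
f 89 86 90
f 72 95 91
f 95 71 87
f 91 87 64
f 95 87 91

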